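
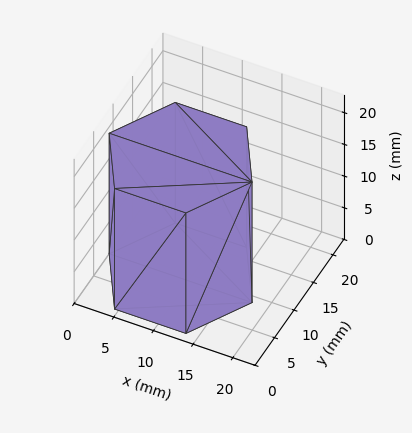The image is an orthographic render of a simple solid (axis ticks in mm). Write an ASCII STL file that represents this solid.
Reading the render: the shape is a regular 6-sided prism (a cylinder approximated with 6 flat sides), circumscribed radius ≈ 9 mm, height ≈ 19 mm (dimensions read to the nearest mm from the axis ticks). For the STL, each face is triangulated and given an outward normal.

solid part
  facet normal 0.0000 0.0000 -1.0000
    outer loop
      vertex 4.50 16.79 0.00
      vertex 13.50 16.79 0.00
      vertex 18.00 9.00 0.00
    endloop
  endfacet
  facet normal 0.0000 0.0000 -1.0000
    outer loop
      vertex 0.00 9.00 0.00
      vertex 4.50 16.79 0.00
      vertex 18.00 9.00 0.00
    endloop
  endfacet
  facet normal 0.0000 0.0000 -1.0000
    outer loop
      vertex 4.50 1.21 0.00
      vertex 0.00 9.00 0.00
      vertex 18.00 9.00 0.00
    endloop
  endfacet
  facet normal 0.0000 0.0000 -1.0000
    outer loop
      vertex 13.50 1.21 0.00
      vertex 4.50 1.21 0.00
      vertex 18.00 9.00 0.00
    endloop
  endfacet
  facet normal 0.0000 0.0000 1.0000
    outer loop
      vertex 18.00 9.00 19.00
      vertex 13.50 16.79 19.00
      vertex 4.50 16.79 19.00
    endloop
  endfacet
  facet normal 0.0000 0.0000 1.0000
    outer loop
      vertex 18.00 9.00 19.00
      vertex 4.50 16.79 19.00
      vertex 0.00 9.00 19.00
    endloop
  endfacet
  facet normal 0.0000 0.0000 1.0000
    outer loop
      vertex 18.00 9.00 19.00
      vertex 0.00 9.00 19.00
      vertex 4.50 1.21 19.00
    endloop
  endfacet
  facet normal 0.0000 0.0000 1.0000
    outer loop
      vertex 18.00 9.00 19.00
      vertex 4.50 1.21 19.00
      vertex 13.50 1.21 19.00
    endloop
  endfacet
  facet normal 0.8659 0.5002 0.0000
    outer loop
      vertex 18.00 9.00 0.00
      vertex 13.50 16.79 0.00
      vertex 13.50 16.79 19.00
    endloop
  endfacet
  facet normal 0.8659 0.5002 0.0000
    outer loop
      vertex 18.00 9.00 0.00
      vertex 13.50 16.79 19.00
      vertex 18.00 9.00 19.00
    endloop
  endfacet
  facet normal 0.0000 1.0000 0.0000
    outer loop
      vertex 13.50 16.79 0.00
      vertex 4.50 16.79 0.00
      vertex 4.50 16.79 19.00
    endloop
  endfacet
  facet normal 0.0000 1.0000 0.0000
    outer loop
      vertex 13.50 16.79 0.00
      vertex 4.50 16.79 19.00
      vertex 13.50 16.79 19.00
    endloop
  endfacet
  facet normal -0.8659 0.5002 0.0000
    outer loop
      vertex 4.50 16.79 0.00
      vertex 0.00 9.00 0.00
      vertex 0.00 9.00 19.00
    endloop
  endfacet
  facet normal -0.8659 0.5002 0.0000
    outer loop
      vertex 4.50 16.79 0.00
      vertex 0.00 9.00 19.00
      vertex 4.50 16.79 19.00
    endloop
  endfacet
  facet normal -0.8659 -0.5002 0.0000
    outer loop
      vertex 0.00 9.00 0.00
      vertex 4.50 1.21 0.00
      vertex 4.50 1.21 19.00
    endloop
  endfacet
  facet normal -0.8659 -0.5002 0.0000
    outer loop
      vertex 0.00 9.00 0.00
      vertex 4.50 1.21 19.00
      vertex 0.00 9.00 19.00
    endloop
  endfacet
  facet normal 0.0000 -1.0000 0.0000
    outer loop
      vertex 4.50 1.21 0.00
      vertex 13.50 1.21 0.00
      vertex 13.50 1.21 19.00
    endloop
  endfacet
  facet normal 0.0000 -1.0000 0.0000
    outer loop
      vertex 4.50 1.21 0.00
      vertex 13.50 1.21 19.00
      vertex 4.50 1.21 19.00
    endloop
  endfacet
  facet normal 0.8659 -0.5002 0.0000
    outer loop
      vertex 13.50 1.21 0.00
      vertex 18.00 9.00 0.00
      vertex 18.00 9.00 19.00
    endloop
  endfacet
  facet normal 0.8659 -0.5002 0.0000
    outer loop
      vertex 13.50 1.21 0.00
      vertex 18.00 9.00 19.00
      vertex 13.50 1.21 19.00
    endloop
  endfacet
endsolid part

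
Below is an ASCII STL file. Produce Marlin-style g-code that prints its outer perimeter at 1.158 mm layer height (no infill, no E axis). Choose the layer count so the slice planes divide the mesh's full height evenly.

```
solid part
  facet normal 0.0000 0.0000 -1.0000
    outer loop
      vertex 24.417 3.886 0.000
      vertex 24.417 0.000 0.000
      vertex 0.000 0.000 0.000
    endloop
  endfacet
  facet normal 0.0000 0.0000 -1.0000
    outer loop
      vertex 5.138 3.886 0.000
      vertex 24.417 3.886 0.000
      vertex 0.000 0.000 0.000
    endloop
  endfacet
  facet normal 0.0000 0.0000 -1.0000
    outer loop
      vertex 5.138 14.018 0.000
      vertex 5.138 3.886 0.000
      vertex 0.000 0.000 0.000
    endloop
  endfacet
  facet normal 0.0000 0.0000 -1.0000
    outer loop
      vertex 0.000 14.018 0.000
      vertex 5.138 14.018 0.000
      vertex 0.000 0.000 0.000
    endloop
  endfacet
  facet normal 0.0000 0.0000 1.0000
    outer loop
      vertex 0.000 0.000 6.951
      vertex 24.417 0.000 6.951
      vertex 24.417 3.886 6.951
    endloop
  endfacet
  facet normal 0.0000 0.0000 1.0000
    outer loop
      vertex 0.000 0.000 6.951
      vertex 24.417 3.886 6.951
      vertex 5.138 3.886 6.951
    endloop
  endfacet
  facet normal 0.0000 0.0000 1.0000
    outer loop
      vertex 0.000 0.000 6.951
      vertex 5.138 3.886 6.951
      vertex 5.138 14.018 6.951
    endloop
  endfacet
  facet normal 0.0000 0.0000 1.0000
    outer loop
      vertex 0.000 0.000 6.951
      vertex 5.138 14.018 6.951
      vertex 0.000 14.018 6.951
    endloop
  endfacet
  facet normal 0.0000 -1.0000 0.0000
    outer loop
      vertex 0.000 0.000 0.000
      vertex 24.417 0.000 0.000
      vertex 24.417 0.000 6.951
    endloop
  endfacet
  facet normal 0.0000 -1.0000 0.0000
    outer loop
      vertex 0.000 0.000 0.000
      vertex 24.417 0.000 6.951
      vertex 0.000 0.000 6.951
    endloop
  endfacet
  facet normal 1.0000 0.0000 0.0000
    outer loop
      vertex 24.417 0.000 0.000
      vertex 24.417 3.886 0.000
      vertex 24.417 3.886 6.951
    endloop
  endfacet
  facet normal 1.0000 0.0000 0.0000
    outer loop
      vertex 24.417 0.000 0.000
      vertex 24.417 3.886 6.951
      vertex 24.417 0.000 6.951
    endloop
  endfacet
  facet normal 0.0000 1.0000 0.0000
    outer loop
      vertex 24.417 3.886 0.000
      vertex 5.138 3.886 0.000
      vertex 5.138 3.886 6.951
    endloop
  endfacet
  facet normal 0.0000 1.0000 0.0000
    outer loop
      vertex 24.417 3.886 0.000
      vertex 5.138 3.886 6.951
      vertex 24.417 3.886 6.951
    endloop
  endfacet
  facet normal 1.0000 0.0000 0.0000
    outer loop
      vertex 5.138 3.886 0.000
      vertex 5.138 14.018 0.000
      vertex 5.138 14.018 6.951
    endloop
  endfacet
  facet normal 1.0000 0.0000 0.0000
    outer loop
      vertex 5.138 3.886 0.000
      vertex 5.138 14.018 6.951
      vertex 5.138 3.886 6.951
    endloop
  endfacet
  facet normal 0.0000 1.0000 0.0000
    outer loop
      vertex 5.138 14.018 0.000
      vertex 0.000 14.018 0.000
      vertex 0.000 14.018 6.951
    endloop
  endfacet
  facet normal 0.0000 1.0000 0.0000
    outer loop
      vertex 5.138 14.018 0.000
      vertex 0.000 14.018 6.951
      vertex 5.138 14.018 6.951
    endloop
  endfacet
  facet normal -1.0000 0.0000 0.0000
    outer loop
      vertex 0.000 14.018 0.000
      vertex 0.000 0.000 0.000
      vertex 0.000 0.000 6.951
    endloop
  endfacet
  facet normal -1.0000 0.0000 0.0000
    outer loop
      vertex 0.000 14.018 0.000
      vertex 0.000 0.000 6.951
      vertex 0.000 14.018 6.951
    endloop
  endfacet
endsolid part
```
; perimeter-only toolpath
G21 ; units = mm
G90 ; absolute positioning
G28 ; home
; layer 1
G0 Z1.158
G0 X0.000 Y0.000
G1 X24.417 Y0.000
G1 X24.417 Y3.886
G1 X5.138 Y3.886
G1 X5.138 Y14.018
G1 X0.000 Y14.018
G1 X0.000 Y0.000
; layer 2
G0 Z2.317
G0 X0.000 Y0.000
G1 X24.417 Y0.000
G1 X24.417 Y3.886
G1 X5.138 Y3.886
G1 X5.138 Y14.018
G1 X0.000 Y14.018
G1 X0.000 Y0.000
; layer 3
G0 Z3.475
G0 X0.000 Y0.000
G1 X24.417 Y0.000
G1 X24.417 Y3.886
G1 X5.138 Y3.886
G1 X5.138 Y14.018
G1 X0.000 Y14.018
G1 X0.000 Y0.000
; layer 4
G0 Z4.634
G0 X0.000 Y0.000
G1 X24.417 Y0.000
G1 X24.417 Y3.886
G1 X5.138 Y3.886
G1 X5.138 Y14.018
G1 X0.000 Y14.018
G1 X0.000 Y0.000
; layer 5
G0 Z5.792
G0 X0.000 Y0.000
G1 X24.417 Y0.000
G1 X24.417 Y3.886
G1 X5.138 Y3.886
G1 X5.138 Y14.018
G1 X0.000 Y14.018
G1 X0.000 Y0.000
; layer 6
G0 Z6.951
G0 X0.000 Y0.000
G1 X24.417 Y0.000
G1 X24.417 Y3.886
G1 X5.138 Y3.886
G1 X5.138 Y14.018
G1 X0.000 Y14.018
G1 X0.000 Y0.000
M2 ; end

The solid is an L-shaped prism: outer 24.4 × 14 mm, arm thicknesses ≈ 3.89 mm (horizontal) and 5.14 mm (vertical), extruded 6.95 mm in z. Slicing at Δz = 1.158 mm — 6 equal slices spanning the solid's height, so layer i sits at z = i·h/6 — gives 6 non-empty perimeters. Each is a 6-segment closed polygon; G0 lifts to the layer z and rapids to the start vertex, then G1 traces the edges.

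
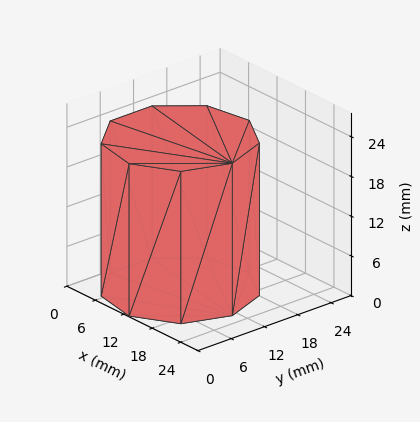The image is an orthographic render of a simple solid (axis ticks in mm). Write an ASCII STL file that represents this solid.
Reading the render: the shape is a regular 9-sided prism (a cylinder approximated with 9 flat sides), circumscribed radius ≈ 11 mm, height ≈ 23 mm (dimensions read to the nearest mm from the axis ticks). For the STL, each face is triangulated and given an outward normal.

solid part
  facet normal 0.0000 0.0000 -1.0000
    outer loop
      vertex 12.91 21.83 0.00
      vertex 19.43 18.07 0.00
      vertex 22.00 11.00 0.00
    endloop
  endfacet
  facet normal 0.0000 0.0000 -1.0000
    outer loop
      vertex 5.50 20.53 0.00
      vertex 12.91 21.83 0.00
      vertex 22.00 11.00 0.00
    endloop
  endfacet
  facet normal 0.0000 0.0000 -1.0000
    outer loop
      vertex 0.66 14.76 0.00
      vertex 5.50 20.53 0.00
      vertex 22.00 11.00 0.00
    endloop
  endfacet
  facet normal 0.0000 0.0000 -1.0000
    outer loop
      vertex 0.66 7.24 0.00
      vertex 0.66 14.76 0.00
      vertex 22.00 11.00 0.00
    endloop
  endfacet
  facet normal 0.0000 0.0000 -1.0000
    outer loop
      vertex 5.50 1.47 0.00
      vertex 0.66 7.24 0.00
      vertex 22.00 11.00 0.00
    endloop
  endfacet
  facet normal 0.0000 0.0000 -1.0000
    outer loop
      vertex 12.91 0.17 0.00
      vertex 5.50 1.47 0.00
      vertex 22.00 11.00 0.00
    endloop
  endfacet
  facet normal 0.0000 0.0000 -1.0000
    outer loop
      vertex 19.43 3.93 0.00
      vertex 12.91 0.17 0.00
      vertex 22.00 11.00 0.00
    endloop
  endfacet
  facet normal 0.0000 0.0000 1.0000
    outer loop
      vertex 22.00 11.00 23.00
      vertex 19.43 18.07 23.00
      vertex 12.91 21.83 23.00
    endloop
  endfacet
  facet normal 0.0000 0.0000 1.0000
    outer loop
      vertex 22.00 11.00 23.00
      vertex 12.91 21.83 23.00
      vertex 5.50 20.53 23.00
    endloop
  endfacet
  facet normal 0.0000 0.0000 1.0000
    outer loop
      vertex 22.00 11.00 23.00
      vertex 5.50 20.53 23.00
      vertex 0.66 14.76 23.00
    endloop
  endfacet
  facet normal 0.0000 0.0000 1.0000
    outer loop
      vertex 22.00 11.00 23.00
      vertex 0.66 14.76 23.00
      vertex 0.66 7.24 23.00
    endloop
  endfacet
  facet normal 0.0000 0.0000 1.0000
    outer loop
      vertex 22.00 11.00 23.00
      vertex 0.66 7.24 23.00
      vertex 5.50 1.47 23.00
    endloop
  endfacet
  facet normal 0.0000 0.0000 1.0000
    outer loop
      vertex 22.00 11.00 23.00
      vertex 5.50 1.47 23.00
      vertex 12.91 0.17 23.00
    endloop
  endfacet
  facet normal 0.0000 0.0000 1.0000
    outer loop
      vertex 22.00 11.00 23.00
      vertex 12.91 0.17 23.00
      vertex 19.43 3.93 23.00
    endloop
  endfacet
  facet normal 0.9398 0.3416 0.0000
    outer loop
      vertex 22.00 11.00 0.00
      vertex 19.43 18.07 0.00
      vertex 19.43 18.07 23.00
    endloop
  endfacet
  facet normal 0.9398 0.3416 0.0000
    outer loop
      vertex 22.00 11.00 0.00
      vertex 19.43 18.07 23.00
      vertex 22.00 11.00 23.00
    endloop
  endfacet
  facet normal 0.4996 0.8663 0.0000
    outer loop
      vertex 19.43 18.07 0.00
      vertex 12.91 21.83 0.00
      vertex 12.91 21.83 23.00
    endloop
  endfacet
  facet normal 0.4996 0.8663 0.0000
    outer loop
      vertex 19.43 18.07 0.00
      vertex 12.91 21.83 23.00
      vertex 19.43 18.07 23.00
    endloop
  endfacet
  facet normal -0.1728 0.9850 0.0000
    outer loop
      vertex 12.91 21.83 0.00
      vertex 5.50 20.53 0.00
      vertex 5.50 20.53 23.00
    endloop
  endfacet
  facet normal -0.1728 0.9850 0.0000
    outer loop
      vertex 12.91 21.83 0.00
      vertex 5.50 20.53 23.00
      vertex 12.91 21.83 23.00
    endloop
  endfacet
  facet normal -0.7661 0.6427 0.0000
    outer loop
      vertex 5.50 20.53 0.00
      vertex 0.66 14.76 0.00
      vertex 0.66 14.76 23.00
    endloop
  endfacet
  facet normal -0.7661 0.6427 0.0000
    outer loop
      vertex 5.50 20.53 0.00
      vertex 0.66 14.76 23.00
      vertex 5.50 20.53 23.00
    endloop
  endfacet
  facet normal -1.0000 0.0000 0.0000
    outer loop
      vertex 0.66 14.76 0.00
      vertex 0.66 7.24 0.00
      vertex 0.66 7.24 23.00
    endloop
  endfacet
  facet normal -1.0000 0.0000 0.0000
    outer loop
      vertex 0.66 14.76 0.00
      vertex 0.66 7.24 23.00
      vertex 0.66 14.76 23.00
    endloop
  endfacet
  facet normal -0.7661 -0.6427 0.0000
    outer loop
      vertex 0.66 7.24 0.00
      vertex 5.50 1.47 0.00
      vertex 5.50 1.47 23.00
    endloop
  endfacet
  facet normal -0.7661 -0.6427 0.0000
    outer loop
      vertex 0.66 7.24 0.00
      vertex 5.50 1.47 23.00
      vertex 0.66 7.24 23.00
    endloop
  endfacet
  facet normal -0.1728 -0.9850 0.0000
    outer loop
      vertex 5.50 1.47 0.00
      vertex 12.91 0.17 0.00
      vertex 12.91 0.17 23.00
    endloop
  endfacet
  facet normal -0.1728 -0.9850 0.0000
    outer loop
      vertex 5.50 1.47 0.00
      vertex 12.91 0.17 23.00
      vertex 5.50 1.47 23.00
    endloop
  endfacet
  facet normal 0.4996 -0.8663 0.0000
    outer loop
      vertex 12.91 0.17 0.00
      vertex 19.43 3.93 0.00
      vertex 19.43 3.93 23.00
    endloop
  endfacet
  facet normal 0.4996 -0.8663 0.0000
    outer loop
      vertex 12.91 0.17 0.00
      vertex 19.43 3.93 23.00
      vertex 12.91 0.17 23.00
    endloop
  endfacet
  facet normal 0.9398 -0.3416 0.0000
    outer loop
      vertex 19.43 3.93 0.00
      vertex 22.00 11.00 0.00
      vertex 22.00 11.00 23.00
    endloop
  endfacet
  facet normal 0.9398 -0.3416 0.0000
    outer loop
      vertex 19.43 3.93 0.00
      vertex 22.00 11.00 23.00
      vertex 19.43 3.93 23.00
    endloop
  endfacet
endsolid part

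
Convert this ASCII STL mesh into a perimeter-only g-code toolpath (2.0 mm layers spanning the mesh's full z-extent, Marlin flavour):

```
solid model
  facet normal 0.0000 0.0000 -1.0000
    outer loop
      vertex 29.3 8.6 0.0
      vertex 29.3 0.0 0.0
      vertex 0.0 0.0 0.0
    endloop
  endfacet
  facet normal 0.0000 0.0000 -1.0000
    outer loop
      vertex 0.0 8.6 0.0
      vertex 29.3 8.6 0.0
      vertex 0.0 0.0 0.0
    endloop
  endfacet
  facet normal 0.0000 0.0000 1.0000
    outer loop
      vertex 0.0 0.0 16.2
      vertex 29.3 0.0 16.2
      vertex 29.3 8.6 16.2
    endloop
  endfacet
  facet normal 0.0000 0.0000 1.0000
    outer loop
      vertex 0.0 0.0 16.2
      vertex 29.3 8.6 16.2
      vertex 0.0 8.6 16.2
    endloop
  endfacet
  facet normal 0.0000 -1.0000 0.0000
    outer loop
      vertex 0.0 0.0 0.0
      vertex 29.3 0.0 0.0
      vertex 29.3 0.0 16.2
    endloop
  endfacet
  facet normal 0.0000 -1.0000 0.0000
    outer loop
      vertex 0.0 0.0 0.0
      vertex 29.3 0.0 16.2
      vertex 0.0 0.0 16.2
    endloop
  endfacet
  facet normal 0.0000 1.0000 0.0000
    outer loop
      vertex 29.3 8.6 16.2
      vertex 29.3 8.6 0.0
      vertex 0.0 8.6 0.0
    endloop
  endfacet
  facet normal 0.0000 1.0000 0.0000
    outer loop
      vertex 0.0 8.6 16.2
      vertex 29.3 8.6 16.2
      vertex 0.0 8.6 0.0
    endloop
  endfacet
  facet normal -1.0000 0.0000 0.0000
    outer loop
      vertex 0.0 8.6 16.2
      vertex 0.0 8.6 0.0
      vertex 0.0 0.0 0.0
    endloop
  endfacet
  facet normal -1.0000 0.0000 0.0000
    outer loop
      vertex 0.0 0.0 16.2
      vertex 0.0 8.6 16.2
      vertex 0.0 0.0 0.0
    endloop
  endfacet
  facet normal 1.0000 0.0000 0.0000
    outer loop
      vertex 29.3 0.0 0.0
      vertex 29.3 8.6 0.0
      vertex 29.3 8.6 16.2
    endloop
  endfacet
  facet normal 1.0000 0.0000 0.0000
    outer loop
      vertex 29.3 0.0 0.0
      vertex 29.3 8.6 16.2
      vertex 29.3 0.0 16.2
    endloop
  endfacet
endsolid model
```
; perimeter-only toolpath
G21 ; units = mm
G90 ; absolute positioning
G28 ; home
; layer 1
G0 Z2.0
G0 X0.0 Y0.0
G1 X29.3 Y0.0
G1 X29.3 Y8.6
G1 X0.0 Y8.6
G1 X0.0 Y0.0
; layer 2
G0 Z4.0
G0 X0.0 Y0.0
G1 X29.3 Y0.0
G1 X29.3 Y8.6
G1 X0.0 Y8.6
G1 X0.0 Y0.0
; layer 3
G0 Z6.1
G0 X0.0 Y0.0
G1 X29.3 Y0.0
G1 X29.3 Y8.6
G1 X0.0 Y8.6
G1 X0.0 Y0.0
; layer 4
G0 Z8.1
G0 X0.0 Y0.0
G1 X29.3 Y0.0
G1 X29.3 Y8.6
G1 X0.0 Y8.6
G1 X0.0 Y0.0
; layer 5
G0 Z10.1
G0 X0.0 Y0.0
G1 X29.3 Y0.0
G1 X29.3 Y8.6
G1 X0.0 Y8.6
G1 X0.0 Y0.0
; layer 6
G0 Z12.1
G0 X0.0 Y0.0
G1 X29.3 Y0.0
G1 X29.3 Y8.6
G1 X0.0 Y8.6
G1 X0.0 Y0.0
; layer 7
G0 Z14.2
G0 X0.0 Y0.0
G1 X29.3 Y0.0
G1 X29.3 Y8.6
G1 X0.0 Y8.6
G1 X0.0 Y0.0
; layer 8
G0 Z16.2
G0 X0.0 Y0.0
G1 X29.3 Y0.0
G1 X29.3 Y8.6
G1 X0.0 Y8.6
G1 X0.0 Y0.0
M2 ; end

The solid is a rectangular box, roughly 29.3 × 8.6 mm footprint and 16.2 mm tall. Slicing at Δz = 2.0 mm — 8 equal slices spanning the solid's height, so layer i sits at z = i·h/8 — gives 8 non-empty perimeters. Each is a 4-segment closed polygon; G0 lifts to the layer z and rapids to the start vertex, then G1 traces the edges.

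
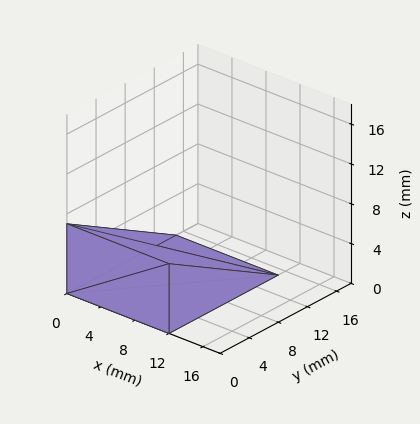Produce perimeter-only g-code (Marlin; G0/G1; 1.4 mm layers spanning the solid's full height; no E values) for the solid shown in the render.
Reading the render: the shape is a wedge (ramp): 12 × 15 mm base, rising to 7 mm along the y=0 edge and sloping linearly to z=0 at y=15 (dimensions read to the nearest mm from the axis ticks). For the g-code, the solid's height is divided into equal slices at the stated Δz and each level perimeter traced with G1 moves after a G0 lift.

; perimeter-only toolpath
G21 ; units = mm
G90 ; absolute positioning
G28 ; home
; layer 1
G0 Z1.4
G0 X0.0 Y0.0
G1 X12.0 Y0.0
G1 X12.0 Y12.0
G1 X0.0 Y12.0
G1 X0.0 Y0.0
; layer 2
G0 Z2.8
G0 X0.0 Y0.0
G1 X12.0 Y0.0
G1 X12.0 Y9.0
G1 X0.0 Y9.0
G1 X0.0 Y0.0
; layer 3
G0 Z4.2
G0 X0.0 Y0.0
G1 X12.0 Y0.0
G1 X12.0 Y6.0
G1 X0.0 Y6.0
G1 X0.0 Y0.0
; layer 4
G0 Z5.6
G0 X0.0 Y0.0
G1 X12.0 Y0.0
G1 X12.0 Y3.0
G1 X0.0 Y3.0
G1 X0.0 Y0.0
M2 ; end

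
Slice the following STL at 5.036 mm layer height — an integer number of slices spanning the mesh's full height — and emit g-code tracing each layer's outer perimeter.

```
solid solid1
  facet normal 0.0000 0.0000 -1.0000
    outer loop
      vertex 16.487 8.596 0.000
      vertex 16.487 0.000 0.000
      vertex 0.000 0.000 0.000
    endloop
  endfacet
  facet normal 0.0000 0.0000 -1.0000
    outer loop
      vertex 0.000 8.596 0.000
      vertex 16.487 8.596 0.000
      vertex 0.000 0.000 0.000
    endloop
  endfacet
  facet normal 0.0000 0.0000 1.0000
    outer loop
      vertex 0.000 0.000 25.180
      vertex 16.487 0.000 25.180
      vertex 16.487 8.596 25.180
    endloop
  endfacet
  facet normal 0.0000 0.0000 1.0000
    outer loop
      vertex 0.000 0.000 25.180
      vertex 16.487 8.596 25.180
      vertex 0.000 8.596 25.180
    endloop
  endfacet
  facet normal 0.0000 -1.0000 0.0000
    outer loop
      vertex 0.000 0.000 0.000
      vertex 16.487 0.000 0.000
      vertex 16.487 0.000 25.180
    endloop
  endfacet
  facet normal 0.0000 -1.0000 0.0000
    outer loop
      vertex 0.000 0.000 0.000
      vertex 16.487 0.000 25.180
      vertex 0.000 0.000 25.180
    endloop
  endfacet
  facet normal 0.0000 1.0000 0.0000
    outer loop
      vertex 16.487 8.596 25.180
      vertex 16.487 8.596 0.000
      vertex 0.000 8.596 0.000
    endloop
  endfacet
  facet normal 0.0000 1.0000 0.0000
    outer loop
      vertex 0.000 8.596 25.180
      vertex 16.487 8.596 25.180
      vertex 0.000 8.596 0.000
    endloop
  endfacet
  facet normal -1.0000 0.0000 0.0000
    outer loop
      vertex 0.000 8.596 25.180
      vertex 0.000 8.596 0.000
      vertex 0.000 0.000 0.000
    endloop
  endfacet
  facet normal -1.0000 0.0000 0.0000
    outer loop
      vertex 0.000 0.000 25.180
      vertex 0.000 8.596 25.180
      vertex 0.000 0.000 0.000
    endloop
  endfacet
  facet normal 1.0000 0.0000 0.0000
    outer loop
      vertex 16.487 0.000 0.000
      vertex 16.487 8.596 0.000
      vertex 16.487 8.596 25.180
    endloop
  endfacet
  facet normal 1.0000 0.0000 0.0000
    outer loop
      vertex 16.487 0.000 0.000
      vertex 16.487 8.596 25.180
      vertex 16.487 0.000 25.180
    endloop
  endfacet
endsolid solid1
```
; perimeter-only toolpath
G21 ; units = mm
G90 ; absolute positioning
G28 ; home
; layer 1
G0 Z5.036
G0 X0.000 Y0.000
G1 X16.487 Y0.000
G1 X16.487 Y8.596
G1 X0.000 Y8.596
G1 X0.000 Y0.000
; layer 2
G0 Z10.072
G0 X0.000 Y0.000
G1 X16.487 Y0.000
G1 X16.487 Y8.596
G1 X0.000 Y8.596
G1 X0.000 Y0.000
; layer 3
G0 Z15.108
G0 X0.000 Y0.000
G1 X16.487 Y0.000
G1 X16.487 Y8.596
G1 X0.000 Y8.596
G1 X0.000 Y0.000
; layer 4
G0 Z20.144
G0 X0.000 Y0.000
G1 X16.487 Y0.000
G1 X16.487 Y8.596
G1 X0.000 Y8.596
G1 X0.000 Y0.000
; layer 5
G0 Z25.180
G0 X0.000 Y0.000
G1 X16.487 Y0.000
G1 X16.487 Y8.596
G1 X0.000 Y8.596
G1 X0.000 Y0.000
M2 ; end

The solid is a rectangular box, roughly 16.5 × 8.6 mm footprint and 25.2 mm tall. Slicing at Δz = 5.036 mm — 5 equal slices spanning the solid's height, so layer i sits at z = i·h/5 — gives 5 non-empty perimeters. Each is a 4-segment closed polygon; G0 lifts to the layer z and rapids to the start vertex, then G1 traces the edges.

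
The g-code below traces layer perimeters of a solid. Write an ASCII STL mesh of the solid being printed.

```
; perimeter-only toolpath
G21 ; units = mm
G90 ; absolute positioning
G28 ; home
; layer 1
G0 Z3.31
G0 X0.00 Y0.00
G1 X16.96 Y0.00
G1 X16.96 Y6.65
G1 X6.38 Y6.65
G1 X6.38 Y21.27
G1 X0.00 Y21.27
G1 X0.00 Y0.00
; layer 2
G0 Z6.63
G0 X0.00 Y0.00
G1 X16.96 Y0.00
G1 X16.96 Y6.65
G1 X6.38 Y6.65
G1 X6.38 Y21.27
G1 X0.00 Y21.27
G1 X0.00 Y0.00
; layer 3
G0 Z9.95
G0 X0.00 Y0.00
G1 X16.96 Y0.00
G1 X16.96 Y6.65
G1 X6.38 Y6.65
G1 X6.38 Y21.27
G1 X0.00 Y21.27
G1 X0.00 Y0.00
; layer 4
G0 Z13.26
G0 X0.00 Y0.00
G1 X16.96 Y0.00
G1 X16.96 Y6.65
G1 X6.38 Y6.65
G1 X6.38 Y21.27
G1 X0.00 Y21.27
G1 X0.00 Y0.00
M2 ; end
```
solid part
  facet normal 0.0000 0.0000 -1.0000
    outer loop
      vertex 16.96 6.65 0.00
      vertex 16.96 0.00 0.00
      vertex 0.00 0.00 0.00
    endloop
  endfacet
  facet normal 0.0000 0.0000 -1.0000
    outer loop
      vertex 6.38 6.65 0.00
      vertex 16.96 6.65 0.00
      vertex 0.00 0.00 0.00
    endloop
  endfacet
  facet normal 0.0000 0.0000 -1.0000
    outer loop
      vertex 6.38 21.27 0.00
      vertex 6.38 6.65 0.00
      vertex 0.00 0.00 0.00
    endloop
  endfacet
  facet normal 0.0000 0.0000 -1.0000
    outer loop
      vertex 0.00 21.27 0.00
      vertex 6.38 21.27 0.00
      vertex 0.00 0.00 0.00
    endloop
  endfacet
  facet normal 0.0000 0.0000 1.0000
    outer loop
      vertex 0.00 0.00 13.26
      vertex 16.96 0.00 13.26
      vertex 16.96 6.65 13.26
    endloop
  endfacet
  facet normal 0.0000 0.0000 1.0000
    outer loop
      vertex 0.00 0.00 13.26
      vertex 16.96 6.65 13.26
      vertex 6.38 6.65 13.26
    endloop
  endfacet
  facet normal 0.0000 0.0000 1.0000
    outer loop
      vertex 0.00 0.00 13.26
      vertex 6.38 6.65 13.26
      vertex 6.38 21.27 13.26
    endloop
  endfacet
  facet normal 0.0000 0.0000 1.0000
    outer loop
      vertex 0.00 0.00 13.26
      vertex 6.38 21.27 13.26
      vertex 0.00 21.27 13.26
    endloop
  endfacet
  facet normal 0.0000 -1.0000 0.0000
    outer loop
      vertex 0.00 0.00 0.00
      vertex 16.96 0.00 0.00
      vertex 16.96 0.00 13.26
    endloop
  endfacet
  facet normal 0.0000 -1.0000 0.0000
    outer loop
      vertex 0.00 0.00 0.00
      vertex 16.96 0.00 13.26
      vertex 0.00 0.00 13.26
    endloop
  endfacet
  facet normal 1.0000 0.0000 0.0000
    outer loop
      vertex 16.96 0.00 0.00
      vertex 16.96 6.65 0.00
      vertex 16.96 6.65 13.26
    endloop
  endfacet
  facet normal 1.0000 0.0000 0.0000
    outer loop
      vertex 16.96 0.00 0.00
      vertex 16.96 6.65 13.26
      vertex 16.96 0.00 13.26
    endloop
  endfacet
  facet normal 0.0000 1.0000 0.0000
    outer loop
      vertex 16.96 6.65 0.00
      vertex 6.38 6.65 0.00
      vertex 6.38 6.65 13.26
    endloop
  endfacet
  facet normal 0.0000 1.0000 0.0000
    outer loop
      vertex 16.96 6.65 0.00
      vertex 6.38 6.65 13.26
      vertex 16.96 6.65 13.26
    endloop
  endfacet
  facet normal 1.0000 0.0000 0.0000
    outer loop
      vertex 6.38 6.65 0.00
      vertex 6.38 21.27 0.00
      vertex 6.38 21.27 13.26
    endloop
  endfacet
  facet normal 1.0000 0.0000 0.0000
    outer loop
      vertex 6.38 6.65 0.00
      vertex 6.38 21.27 13.26
      vertex 6.38 6.65 13.26
    endloop
  endfacet
  facet normal 0.0000 1.0000 0.0000
    outer loop
      vertex 6.38 21.27 0.00
      vertex 0.00 21.27 0.00
      vertex 0.00 21.27 13.26
    endloop
  endfacet
  facet normal 0.0000 1.0000 0.0000
    outer loop
      vertex 6.38 21.27 0.00
      vertex 0.00 21.27 13.26
      vertex 6.38 21.27 13.26
    endloop
  endfacet
  facet normal -1.0000 0.0000 0.0000
    outer loop
      vertex 0.00 21.27 0.00
      vertex 0.00 0.00 0.00
      vertex 0.00 0.00 13.26
    endloop
  endfacet
  facet normal -1.0000 0.0000 0.0000
    outer loop
      vertex 0.00 21.27 0.00
      vertex 0.00 0.00 13.26
      vertex 0.00 21.27 13.26
    endloop
  endfacet
endsolid part

The G0 Z moves step by Δz≈3.31 mm. Every layer's G1 loop is the same polygon, so the solid is a straight extrusion of it from z=0 to z≈13.3. Closing with flat bottom and top caps and triangulating gives 20 facets — an L-shaped prism: outer 17 × 21.3 mm, arm thicknesses ≈ 6.65 mm (horizontal) and 6.38 mm (vertical), extruded 13.3 mm in z.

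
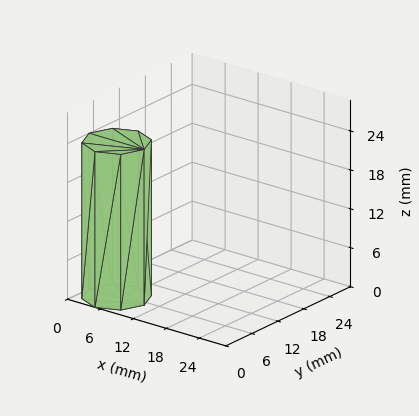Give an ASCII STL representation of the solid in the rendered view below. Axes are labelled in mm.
Reading the render: the shape is a regular 8-sided prism (a cylinder approximated with 8 flat sides), circumscribed radius ≈ 5 mm, height ≈ 24 mm (dimensions read to the nearest mm from the axis ticks). For the STL, each face is triangulated and given an outward normal.

solid part
  facet normal 0.0000 0.0000 -1.0000
    outer loop
      vertex 5.00 10.00 0.00
      vertex 8.54 8.54 0.00
      vertex 10.00 5.00 0.00
    endloop
  endfacet
  facet normal 0.0000 0.0000 -1.0000
    outer loop
      vertex 1.46 8.54 0.00
      vertex 5.00 10.00 0.00
      vertex 10.00 5.00 0.00
    endloop
  endfacet
  facet normal 0.0000 0.0000 -1.0000
    outer loop
      vertex 0.00 5.00 0.00
      vertex 1.46 8.54 0.00
      vertex 10.00 5.00 0.00
    endloop
  endfacet
  facet normal 0.0000 0.0000 -1.0000
    outer loop
      vertex 1.46 1.46 0.00
      vertex 0.00 5.00 0.00
      vertex 10.00 5.00 0.00
    endloop
  endfacet
  facet normal 0.0000 0.0000 -1.0000
    outer loop
      vertex 5.00 0.00 0.00
      vertex 1.46 1.46 0.00
      vertex 10.00 5.00 0.00
    endloop
  endfacet
  facet normal 0.0000 0.0000 -1.0000
    outer loop
      vertex 8.54 1.46 0.00
      vertex 5.00 0.00 0.00
      vertex 10.00 5.00 0.00
    endloop
  endfacet
  facet normal 0.0000 0.0000 1.0000
    outer loop
      vertex 10.00 5.00 24.00
      vertex 8.54 8.54 24.00
      vertex 5.00 10.00 24.00
    endloop
  endfacet
  facet normal 0.0000 0.0000 1.0000
    outer loop
      vertex 10.00 5.00 24.00
      vertex 5.00 10.00 24.00
      vertex 1.46 8.54 24.00
    endloop
  endfacet
  facet normal 0.0000 0.0000 1.0000
    outer loop
      vertex 10.00 5.00 24.00
      vertex 1.46 8.54 24.00
      vertex 0.00 5.00 24.00
    endloop
  endfacet
  facet normal 0.0000 0.0000 1.0000
    outer loop
      vertex 10.00 5.00 24.00
      vertex 0.00 5.00 24.00
      vertex 1.46 1.46 24.00
    endloop
  endfacet
  facet normal 0.0000 0.0000 1.0000
    outer loop
      vertex 10.00 5.00 24.00
      vertex 1.46 1.46 24.00
      vertex 5.00 0.00 24.00
    endloop
  endfacet
  facet normal 0.0000 0.0000 1.0000
    outer loop
      vertex 10.00 5.00 24.00
      vertex 5.00 0.00 24.00
      vertex 8.54 1.46 24.00
    endloop
  endfacet
  facet normal 0.9245 0.3813 0.0000
    outer loop
      vertex 10.00 5.00 0.00
      vertex 8.54 8.54 0.00
      vertex 8.54 8.54 24.00
    endloop
  endfacet
  facet normal 0.9245 0.3813 0.0000
    outer loop
      vertex 10.00 5.00 0.00
      vertex 8.54 8.54 24.00
      vertex 10.00 5.00 24.00
    endloop
  endfacet
  facet normal 0.3813 0.9245 0.0000
    outer loop
      vertex 8.54 8.54 0.00
      vertex 5.00 10.00 0.00
      vertex 5.00 10.00 24.00
    endloop
  endfacet
  facet normal 0.3813 0.9245 0.0000
    outer loop
      vertex 8.54 8.54 0.00
      vertex 5.00 10.00 24.00
      vertex 8.54 8.54 24.00
    endloop
  endfacet
  facet normal -0.3813 0.9245 0.0000
    outer loop
      vertex 5.00 10.00 0.00
      vertex 1.46 8.54 0.00
      vertex 1.46 8.54 24.00
    endloop
  endfacet
  facet normal -0.3813 0.9245 0.0000
    outer loop
      vertex 5.00 10.00 0.00
      vertex 1.46 8.54 24.00
      vertex 5.00 10.00 24.00
    endloop
  endfacet
  facet normal -0.9245 0.3813 0.0000
    outer loop
      vertex 1.46 8.54 0.00
      vertex 0.00 5.00 0.00
      vertex 0.00 5.00 24.00
    endloop
  endfacet
  facet normal -0.9245 0.3813 0.0000
    outer loop
      vertex 1.46 8.54 0.00
      vertex 0.00 5.00 24.00
      vertex 1.46 8.54 24.00
    endloop
  endfacet
  facet normal -0.9245 -0.3813 0.0000
    outer loop
      vertex 0.00 5.00 0.00
      vertex 1.46 1.46 0.00
      vertex 1.46 1.46 24.00
    endloop
  endfacet
  facet normal -0.9245 -0.3813 0.0000
    outer loop
      vertex 0.00 5.00 0.00
      vertex 1.46 1.46 24.00
      vertex 0.00 5.00 24.00
    endloop
  endfacet
  facet normal -0.3813 -0.9245 0.0000
    outer loop
      vertex 1.46 1.46 0.00
      vertex 5.00 0.00 0.00
      vertex 5.00 0.00 24.00
    endloop
  endfacet
  facet normal -0.3813 -0.9245 0.0000
    outer loop
      vertex 1.46 1.46 0.00
      vertex 5.00 0.00 24.00
      vertex 1.46 1.46 24.00
    endloop
  endfacet
  facet normal 0.3813 -0.9245 0.0000
    outer loop
      vertex 5.00 0.00 0.00
      vertex 8.54 1.46 0.00
      vertex 8.54 1.46 24.00
    endloop
  endfacet
  facet normal 0.3813 -0.9245 0.0000
    outer loop
      vertex 5.00 0.00 0.00
      vertex 8.54 1.46 24.00
      vertex 5.00 0.00 24.00
    endloop
  endfacet
  facet normal 0.9245 -0.3813 0.0000
    outer loop
      vertex 8.54 1.46 0.00
      vertex 10.00 5.00 0.00
      vertex 10.00 5.00 24.00
    endloop
  endfacet
  facet normal 0.9245 -0.3813 0.0000
    outer loop
      vertex 8.54 1.46 0.00
      vertex 10.00 5.00 24.00
      vertex 8.54 1.46 24.00
    endloop
  endfacet
endsolid part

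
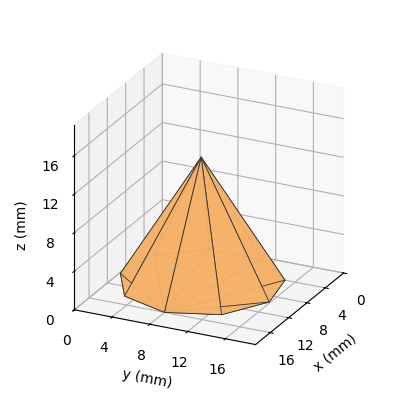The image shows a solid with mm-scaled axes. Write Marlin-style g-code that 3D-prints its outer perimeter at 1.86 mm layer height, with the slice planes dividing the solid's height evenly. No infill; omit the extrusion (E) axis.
Reading the render: the shape is a regular 9-sided pyramid, base circumscribed radius ≈ 8 mm, apex at z ≈ 13 mm (dimensions read to the nearest mm from the axis ticks). For the g-code, the solid's height is divided into equal slices at the stated Δz and each level perimeter traced with G1 moves after a G0 lift.

; perimeter-only toolpath
G21 ; units = mm
G90 ; absolute positioning
G28 ; home
; layer 1
G0 Z1.86
G0 X14.86 Y8.00
G1 X13.25 Y12.41
G1 X9.19 Y14.75
G1 X4.57 Y13.94
G1 X1.55 Y10.35
G1 X1.55 Y5.65
G1 X4.57 Y2.06
G1 X9.19 Y1.25
G1 X13.25 Y3.59
G1 X14.86 Y8.00
; layer 2
G0 Z3.71
G0 X13.71 Y8.00
G1 X12.38 Y11.67
G1 X8.99 Y13.63
G1 X5.14 Y12.95
G1 X2.63 Y9.96
G1 X2.63 Y6.04
G1 X5.14 Y3.05
G1 X8.99 Y2.37
G1 X12.38 Y4.33
G1 X13.71 Y8.00
; layer 3
G0 Z5.57
G0 X12.57 Y8.00
G1 X11.50 Y10.94
G1 X8.79 Y12.50
G1 X5.71 Y11.96
G1 X3.70 Y9.57
G1 X3.70 Y6.43
G1 X5.71 Y4.04
G1 X8.79 Y3.50
G1 X11.50 Y5.06
G1 X12.57 Y8.00
; layer 4
G0 Z7.43
G0 X11.43 Y8.00
G1 X10.63 Y10.20
G1 X8.60 Y11.38
G1 X6.29 Y10.97
G1 X4.78 Y9.17
G1 X4.78 Y6.83
G1 X6.29 Y5.03
G1 X8.60 Y4.62
G1 X10.63 Y5.80
G1 X11.43 Y8.00
; layer 5
G0 Z9.29
G0 X10.29 Y8.00
G1 X9.75 Y9.47
G1 X8.40 Y10.25
G1 X6.86 Y9.98
G1 X5.85 Y8.78
G1 X5.85 Y7.22
G1 X6.86 Y6.02
G1 X8.40 Y5.75
G1 X9.75 Y6.53
G1 X10.29 Y8.00
; layer 6
G0 Z11.14
G0 X9.14 Y8.00
G1 X8.88 Y8.73
G1 X8.20 Y9.13
G1 X7.43 Y8.99
G1 X6.93 Y8.39
G1 X6.93 Y7.61
G1 X7.43 Y7.01
G1 X8.20 Y6.87
G1 X8.88 Y7.27
G1 X9.14 Y8.00
M2 ; end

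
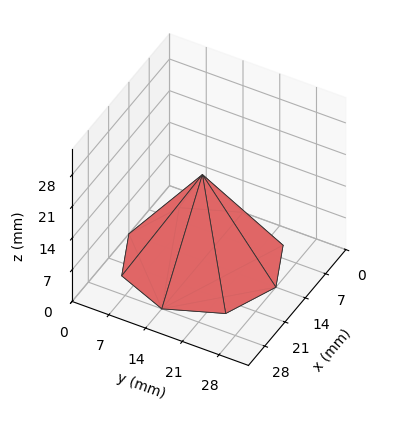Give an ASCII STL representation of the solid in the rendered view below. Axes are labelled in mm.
Reading the render: the shape is a regular 8-sided pyramid, base circumscribed radius ≈ 14 mm, apex at z ≈ 19 mm (dimensions read to the nearest mm from the axis ticks). For the STL, each face is triangulated and given an outward normal.

solid part
  facet normal 0.0000 0.0000 -1.0000
    outer loop
      vertex 14.00 28.00 0.00
      vertex 23.90 23.90 0.00
      vertex 28.00 14.00 0.00
    endloop
  endfacet
  facet normal 0.0000 0.0000 -1.0000
    outer loop
      vertex 4.10 23.90 0.00
      vertex 14.00 28.00 0.00
      vertex 28.00 14.00 0.00
    endloop
  endfacet
  facet normal 0.0000 0.0000 -1.0000
    outer loop
      vertex 0.00 14.00 0.00
      vertex 4.10 23.90 0.00
      vertex 28.00 14.00 0.00
    endloop
  endfacet
  facet normal 0.0000 0.0000 -1.0000
    outer loop
      vertex 4.10 4.10 0.00
      vertex 0.00 14.00 0.00
      vertex 28.00 14.00 0.00
    endloop
  endfacet
  facet normal 0.0000 0.0000 -1.0000
    outer loop
      vertex 14.00 0.00 0.00
      vertex 4.10 4.10 0.00
      vertex 28.00 14.00 0.00
    endloop
  endfacet
  facet normal 0.0000 0.0000 -1.0000
    outer loop
      vertex 23.90 4.10 0.00
      vertex 14.00 0.00 0.00
      vertex 28.00 14.00 0.00
    endloop
  endfacet
  facet normal 0.7637 0.3163 0.5627
    outer loop
      vertex 28.00 14.00 0.00
      vertex 23.90 23.90 0.00
      vertex 14.00 14.00 19.00
    endloop
  endfacet
  facet normal 0.3163 0.7637 0.5627
    outer loop
      vertex 23.90 23.90 0.00
      vertex 14.00 28.00 0.00
      vertex 14.00 14.00 19.00
    endloop
  endfacet
  facet normal -0.3163 0.7637 0.5627
    outer loop
      vertex 14.00 28.00 0.00
      vertex 4.10 23.90 0.00
      vertex 14.00 14.00 19.00
    endloop
  endfacet
  facet normal -0.7637 0.3163 0.5627
    outer loop
      vertex 4.10 23.90 0.00
      vertex 0.00 14.00 0.00
      vertex 14.00 14.00 19.00
    endloop
  endfacet
  facet normal -0.7637 -0.3163 0.5627
    outer loop
      vertex 0.00 14.00 0.00
      vertex 4.10 4.10 0.00
      vertex 14.00 14.00 19.00
    endloop
  endfacet
  facet normal -0.3163 -0.7637 0.5627
    outer loop
      vertex 4.10 4.10 0.00
      vertex 14.00 0.00 0.00
      vertex 14.00 14.00 19.00
    endloop
  endfacet
  facet normal 0.3163 -0.7637 0.5627
    outer loop
      vertex 14.00 0.00 0.00
      vertex 23.90 4.10 0.00
      vertex 14.00 14.00 19.00
    endloop
  endfacet
  facet normal 0.7637 -0.3163 0.5627
    outer loop
      vertex 23.90 4.10 0.00
      vertex 28.00 14.00 0.00
      vertex 14.00 14.00 19.00
    endloop
  endfacet
endsolid part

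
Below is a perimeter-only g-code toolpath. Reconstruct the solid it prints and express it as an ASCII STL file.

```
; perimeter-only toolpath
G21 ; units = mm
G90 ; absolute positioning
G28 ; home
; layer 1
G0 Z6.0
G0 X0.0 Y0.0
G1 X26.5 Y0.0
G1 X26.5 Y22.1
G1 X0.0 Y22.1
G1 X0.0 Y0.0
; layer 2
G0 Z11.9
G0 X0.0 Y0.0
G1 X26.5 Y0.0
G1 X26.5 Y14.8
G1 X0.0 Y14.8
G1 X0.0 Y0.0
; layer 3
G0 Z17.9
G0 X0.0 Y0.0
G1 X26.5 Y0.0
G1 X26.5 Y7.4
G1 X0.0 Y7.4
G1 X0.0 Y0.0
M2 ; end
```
solid part
  facet normal 0.0000 0.0000 -1.0000
    outer loop
      vertex 26.5 29.5 0.0
      vertex 26.5 0.0 0.0
      vertex 0.0 0.0 0.0
    endloop
  endfacet
  facet normal 0.0000 0.0000 -1.0000
    outer loop
      vertex 0.0 29.5 0.0
      vertex 26.5 29.5 0.0
      vertex 0.0 0.0 0.0
    endloop
  endfacet
  facet normal 0.0000 -1.0000 0.0000
    outer loop
      vertex 0.0 0.0 0.0
      vertex 26.5 0.0 0.0
      vertex 26.5 0.0 23.8
    endloop
  endfacet
  facet normal 0.0000 -1.0000 0.0000
    outer loop
      vertex 0.0 0.0 0.0
      vertex 26.5 0.0 23.8
      vertex 0.0 0.0 23.8
    endloop
  endfacet
  facet normal 0.0000 0.6279 0.7783
    outer loop
      vertex 0.0 0.0 23.8
      vertex 26.5 0.0 23.8
      vertex 26.5 29.5 0.0
    endloop
  endfacet
  facet normal 0.0000 0.6279 0.7783
    outer loop
      vertex 0.0 0.0 23.8
      vertex 26.5 29.5 0.0
      vertex 0.0 29.5 0.0
    endloop
  endfacet
  facet normal -1.0000 0.0000 0.0000
    outer loop
      vertex 0.0 0.0 23.8
      vertex 0.0 29.5 0.0
      vertex 0.0 0.0 0.0
    endloop
  endfacet
  facet normal 1.0000 0.0000 0.0000
    outer loop
      vertex 26.5 0.0 0.0
      vertex 26.5 29.5 0.0
      vertex 26.5 0.0 23.8
    endloop
  endfacet
endsolid part

The G0 Z moves step by Δz≈6.0 mm. The G1 loops shrink linearly with z, so the solid tapers from its base footprint up to z≈23.8. Closing with a flat bottom cap and the tapered top and triangulating gives 8 facets — a wedge (ramp): 26.5 × 29.5 mm base, rising to 23.8 mm along the y=0 edge and sloping linearly to z=0 at y=29.5.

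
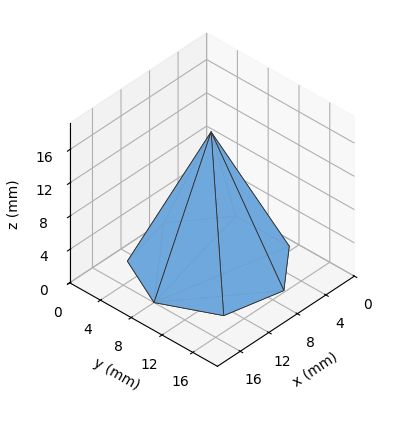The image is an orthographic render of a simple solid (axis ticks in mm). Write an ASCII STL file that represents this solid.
Reading the render: the shape is a regular 7-sided pyramid, base circumscribed radius ≈ 8 mm, apex at z ≈ 16 mm (dimensions read to the nearest mm from the axis ticks). For the STL, each face is triangulated and given an outward normal.

solid part
  facet normal 0.0000 0.0000 -1.0000
    outer loop
      vertex 6.220 15.799 0.000
      vertex 12.988 14.255 0.000
      vertex 16.000 8.000 0.000
    endloop
  endfacet
  facet normal 0.0000 0.0000 -1.0000
    outer loop
      vertex 0.792 11.471 0.000
      vertex 6.220 15.799 0.000
      vertex 16.000 8.000 0.000
    endloop
  endfacet
  facet normal 0.0000 0.0000 -1.0000
    outer loop
      vertex 0.792 4.529 0.000
      vertex 0.792 11.471 0.000
      vertex 16.000 8.000 0.000
    endloop
  endfacet
  facet normal 0.0000 0.0000 -1.0000
    outer loop
      vertex 6.220 0.201 0.000
      vertex 0.792 4.529 0.000
      vertex 16.000 8.000 0.000
    endloop
  endfacet
  facet normal 0.0000 0.0000 -1.0000
    outer loop
      vertex 12.988 1.745 0.000
      vertex 6.220 0.201 0.000
      vertex 16.000 8.000 0.000
    endloop
  endfacet
  facet normal 0.8215 0.3956 0.4107
    outer loop
      vertex 16.000 8.000 0.000
      vertex 12.988 14.255 0.000
      vertex 8.000 8.000 16.000
    endloop
  endfacet
  facet normal 0.2028 0.8889 0.4107
    outer loop
      vertex 12.988 14.255 0.000
      vertex 6.220 15.799 0.000
      vertex 8.000 8.000 16.000
    endloop
  endfacet
  facet normal -0.5684 0.7129 0.4107
    outer loop
      vertex 6.220 15.799 0.000
      vertex 0.792 11.471 0.000
      vertex 8.000 8.000 16.000
    endloop
  endfacet
  facet normal -0.9118 0.0000 0.4107
    outer loop
      vertex 0.792 11.471 0.000
      vertex 0.792 4.529 0.000
      vertex 8.000 8.000 16.000
    endloop
  endfacet
  facet normal -0.5684 -0.7129 0.4107
    outer loop
      vertex 0.792 4.529 0.000
      vertex 6.220 0.201 0.000
      vertex 8.000 8.000 16.000
    endloop
  endfacet
  facet normal 0.2028 -0.8889 0.4107
    outer loop
      vertex 6.220 0.201 0.000
      vertex 12.988 1.745 0.000
      vertex 8.000 8.000 16.000
    endloop
  endfacet
  facet normal 0.8215 -0.3956 0.4107
    outer loop
      vertex 12.988 1.745 0.000
      vertex 16.000 8.000 0.000
      vertex 8.000 8.000 16.000
    endloop
  endfacet
endsolid part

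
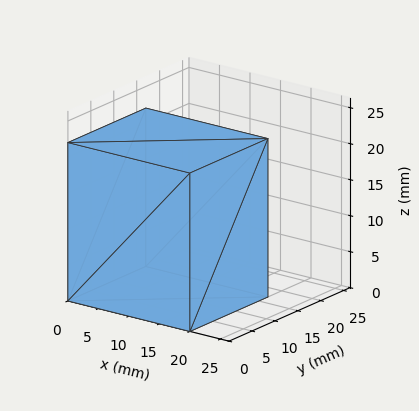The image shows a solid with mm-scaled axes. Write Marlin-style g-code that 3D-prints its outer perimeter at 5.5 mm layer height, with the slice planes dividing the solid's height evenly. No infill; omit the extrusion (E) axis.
Reading the render: the shape is a rectangular box, roughly 20 × 17 mm footprint and 22 mm tall (dimensions read to the nearest mm from the axis ticks). For the g-code, the solid's height is divided into equal slices at the stated Δz and each level perimeter traced with G1 moves after a G0 lift.

; perimeter-only toolpath
G21 ; units = mm
G90 ; absolute positioning
G28 ; home
; layer 1
G0 Z5.5
G0 X0.0 Y0.0
G1 X20.0 Y0.0
G1 X20.0 Y17.0
G1 X0.0 Y17.0
G1 X0.0 Y0.0
; layer 2
G0 Z11.0
G0 X0.0 Y0.0
G1 X20.0 Y0.0
G1 X20.0 Y17.0
G1 X0.0 Y17.0
G1 X0.0 Y0.0
; layer 3
G0 Z16.5
G0 X0.0 Y0.0
G1 X20.0 Y0.0
G1 X20.0 Y17.0
G1 X0.0 Y17.0
G1 X0.0 Y0.0
; layer 4
G0 Z22.0
G0 X0.0 Y0.0
G1 X20.0 Y0.0
G1 X20.0 Y17.0
G1 X0.0 Y17.0
G1 X0.0 Y0.0
M2 ; end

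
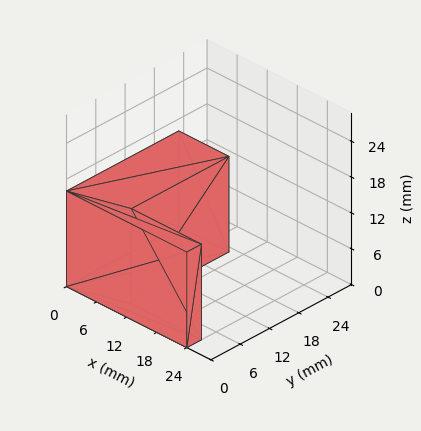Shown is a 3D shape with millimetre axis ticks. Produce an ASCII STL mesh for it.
Reading the render: the shape is an L-shaped prism: outer 24 × 23 mm, arm thicknesses ≈ 3 mm (horizontal) and 10 mm (vertical), extruded 16 mm in z (dimensions read to the nearest mm from the axis ticks). For the STL, each face is triangulated and given an outward normal.

solid part
  facet normal 0.0000 0.0000 -1.0000
    outer loop
      vertex 24.0 3.0 0.0
      vertex 24.0 0.0 0.0
      vertex 0.0 0.0 0.0
    endloop
  endfacet
  facet normal 0.0000 0.0000 -1.0000
    outer loop
      vertex 10.0 3.0 0.0
      vertex 24.0 3.0 0.0
      vertex 0.0 0.0 0.0
    endloop
  endfacet
  facet normal 0.0000 0.0000 -1.0000
    outer loop
      vertex 10.0 23.0 0.0
      vertex 10.0 3.0 0.0
      vertex 0.0 0.0 0.0
    endloop
  endfacet
  facet normal 0.0000 0.0000 -1.0000
    outer loop
      vertex 0.0 23.0 0.0
      vertex 10.0 23.0 0.0
      vertex 0.0 0.0 0.0
    endloop
  endfacet
  facet normal 0.0000 0.0000 1.0000
    outer loop
      vertex 0.0 0.0 16.0
      vertex 24.0 0.0 16.0
      vertex 24.0 3.0 16.0
    endloop
  endfacet
  facet normal 0.0000 0.0000 1.0000
    outer loop
      vertex 0.0 0.0 16.0
      vertex 24.0 3.0 16.0
      vertex 10.0 3.0 16.0
    endloop
  endfacet
  facet normal 0.0000 0.0000 1.0000
    outer loop
      vertex 0.0 0.0 16.0
      vertex 10.0 3.0 16.0
      vertex 10.0 23.0 16.0
    endloop
  endfacet
  facet normal 0.0000 0.0000 1.0000
    outer loop
      vertex 0.0 0.0 16.0
      vertex 10.0 23.0 16.0
      vertex 0.0 23.0 16.0
    endloop
  endfacet
  facet normal 0.0000 -1.0000 0.0000
    outer loop
      vertex 0.0 0.0 0.0
      vertex 24.0 0.0 0.0
      vertex 24.0 0.0 16.0
    endloop
  endfacet
  facet normal 0.0000 -1.0000 0.0000
    outer loop
      vertex 0.0 0.0 0.0
      vertex 24.0 0.0 16.0
      vertex 0.0 0.0 16.0
    endloop
  endfacet
  facet normal 1.0000 0.0000 0.0000
    outer loop
      vertex 24.0 0.0 0.0
      vertex 24.0 3.0 0.0
      vertex 24.0 3.0 16.0
    endloop
  endfacet
  facet normal 1.0000 0.0000 0.0000
    outer loop
      vertex 24.0 0.0 0.0
      vertex 24.0 3.0 16.0
      vertex 24.0 0.0 16.0
    endloop
  endfacet
  facet normal 0.0000 1.0000 0.0000
    outer loop
      vertex 24.0 3.0 0.0
      vertex 10.0 3.0 0.0
      vertex 10.0 3.0 16.0
    endloop
  endfacet
  facet normal 0.0000 1.0000 0.0000
    outer loop
      vertex 24.0 3.0 0.0
      vertex 10.0 3.0 16.0
      vertex 24.0 3.0 16.0
    endloop
  endfacet
  facet normal 1.0000 0.0000 0.0000
    outer loop
      vertex 10.0 3.0 0.0
      vertex 10.0 23.0 0.0
      vertex 10.0 23.0 16.0
    endloop
  endfacet
  facet normal 1.0000 0.0000 0.0000
    outer loop
      vertex 10.0 3.0 0.0
      vertex 10.0 23.0 16.0
      vertex 10.0 3.0 16.0
    endloop
  endfacet
  facet normal 0.0000 1.0000 0.0000
    outer loop
      vertex 10.0 23.0 0.0
      vertex 0.0 23.0 0.0
      vertex 0.0 23.0 16.0
    endloop
  endfacet
  facet normal 0.0000 1.0000 0.0000
    outer loop
      vertex 10.0 23.0 0.0
      vertex 0.0 23.0 16.0
      vertex 10.0 23.0 16.0
    endloop
  endfacet
  facet normal -1.0000 0.0000 0.0000
    outer loop
      vertex 0.0 23.0 0.0
      vertex 0.0 0.0 0.0
      vertex 0.0 0.0 16.0
    endloop
  endfacet
  facet normal -1.0000 0.0000 0.0000
    outer loop
      vertex 0.0 23.0 0.0
      vertex 0.0 0.0 16.0
      vertex 0.0 23.0 16.0
    endloop
  endfacet
endsolid part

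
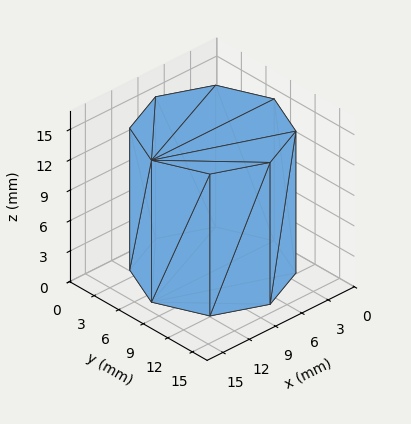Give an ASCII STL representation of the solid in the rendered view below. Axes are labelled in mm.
Reading the render: the shape is a regular 8-sided prism (a cylinder approximated with 8 flat sides), circumscribed radius ≈ 7 mm, height ≈ 14 mm (dimensions read to the nearest mm from the axis ticks). For the STL, each face is triangulated and given an outward normal.

solid part
  facet normal 0.0000 0.0000 -1.0000
    outer loop
      vertex 7.0 14.0 0.0
      vertex 11.9 11.9 0.0
      vertex 14.0 7.0 0.0
    endloop
  endfacet
  facet normal 0.0000 0.0000 -1.0000
    outer loop
      vertex 2.1 11.9 0.0
      vertex 7.0 14.0 0.0
      vertex 14.0 7.0 0.0
    endloop
  endfacet
  facet normal 0.0000 0.0000 -1.0000
    outer loop
      vertex 0.0 7.0 0.0
      vertex 2.1 11.9 0.0
      vertex 14.0 7.0 0.0
    endloop
  endfacet
  facet normal 0.0000 0.0000 -1.0000
    outer loop
      vertex 2.1 2.1 0.0
      vertex 0.0 7.0 0.0
      vertex 14.0 7.0 0.0
    endloop
  endfacet
  facet normal 0.0000 0.0000 -1.0000
    outer loop
      vertex 7.0 0.0 0.0
      vertex 2.1 2.1 0.0
      vertex 14.0 7.0 0.0
    endloop
  endfacet
  facet normal 0.0000 0.0000 -1.0000
    outer loop
      vertex 11.9 2.1 0.0
      vertex 7.0 0.0 0.0
      vertex 14.0 7.0 0.0
    endloop
  endfacet
  facet normal 0.0000 0.0000 1.0000
    outer loop
      vertex 14.0 7.0 14.0
      vertex 11.9 11.9 14.0
      vertex 7.0 14.0 14.0
    endloop
  endfacet
  facet normal 0.0000 0.0000 1.0000
    outer loop
      vertex 14.0 7.0 14.0
      vertex 7.0 14.0 14.0
      vertex 2.1 11.9 14.0
    endloop
  endfacet
  facet normal 0.0000 0.0000 1.0000
    outer loop
      vertex 14.0 7.0 14.0
      vertex 2.1 11.9 14.0
      vertex 0.0 7.0 14.0
    endloop
  endfacet
  facet normal 0.0000 0.0000 1.0000
    outer loop
      vertex 14.0 7.0 14.0
      vertex 0.0 7.0 14.0
      vertex 2.1 2.1 14.0
    endloop
  endfacet
  facet normal 0.0000 0.0000 1.0000
    outer loop
      vertex 14.0 7.0 14.0
      vertex 2.1 2.1 14.0
      vertex 7.0 0.0 14.0
    endloop
  endfacet
  facet normal 0.0000 0.0000 1.0000
    outer loop
      vertex 14.0 7.0 14.0
      vertex 7.0 0.0 14.0
      vertex 11.9 2.1 14.0
    endloop
  endfacet
  facet normal 0.9191 0.3939 0.0000
    outer loop
      vertex 14.0 7.0 0.0
      vertex 11.9 11.9 0.0
      vertex 11.9 11.9 14.0
    endloop
  endfacet
  facet normal 0.9191 0.3939 0.0000
    outer loop
      vertex 14.0 7.0 0.0
      vertex 11.9 11.9 14.0
      vertex 14.0 7.0 14.0
    endloop
  endfacet
  facet normal 0.3939 0.9191 0.0000
    outer loop
      vertex 11.9 11.9 0.0
      vertex 7.0 14.0 0.0
      vertex 7.0 14.0 14.0
    endloop
  endfacet
  facet normal 0.3939 0.9191 0.0000
    outer loop
      vertex 11.9 11.9 0.0
      vertex 7.0 14.0 14.0
      vertex 11.9 11.9 14.0
    endloop
  endfacet
  facet normal -0.3939 0.9191 0.0000
    outer loop
      vertex 7.0 14.0 0.0
      vertex 2.1 11.9 0.0
      vertex 2.1 11.9 14.0
    endloop
  endfacet
  facet normal -0.3939 0.9191 0.0000
    outer loop
      vertex 7.0 14.0 0.0
      vertex 2.1 11.9 14.0
      vertex 7.0 14.0 14.0
    endloop
  endfacet
  facet normal -0.9191 0.3939 0.0000
    outer loop
      vertex 2.1 11.9 0.0
      vertex 0.0 7.0 0.0
      vertex 0.0 7.0 14.0
    endloop
  endfacet
  facet normal -0.9191 0.3939 0.0000
    outer loop
      vertex 2.1 11.9 0.0
      vertex 0.0 7.0 14.0
      vertex 2.1 11.9 14.0
    endloop
  endfacet
  facet normal -0.9191 -0.3939 0.0000
    outer loop
      vertex 0.0 7.0 0.0
      vertex 2.1 2.1 0.0
      vertex 2.1 2.1 14.0
    endloop
  endfacet
  facet normal -0.9191 -0.3939 0.0000
    outer loop
      vertex 0.0 7.0 0.0
      vertex 2.1 2.1 14.0
      vertex 0.0 7.0 14.0
    endloop
  endfacet
  facet normal -0.3939 -0.9191 0.0000
    outer loop
      vertex 2.1 2.1 0.0
      vertex 7.0 0.0 0.0
      vertex 7.0 0.0 14.0
    endloop
  endfacet
  facet normal -0.3939 -0.9191 0.0000
    outer loop
      vertex 2.1 2.1 0.0
      vertex 7.0 0.0 14.0
      vertex 2.1 2.1 14.0
    endloop
  endfacet
  facet normal 0.3939 -0.9191 0.0000
    outer loop
      vertex 7.0 0.0 0.0
      vertex 11.9 2.1 0.0
      vertex 11.9 2.1 14.0
    endloop
  endfacet
  facet normal 0.3939 -0.9191 0.0000
    outer loop
      vertex 7.0 0.0 0.0
      vertex 11.9 2.1 14.0
      vertex 7.0 0.0 14.0
    endloop
  endfacet
  facet normal 0.9191 -0.3939 0.0000
    outer loop
      vertex 11.9 2.1 0.0
      vertex 14.0 7.0 0.0
      vertex 14.0 7.0 14.0
    endloop
  endfacet
  facet normal 0.9191 -0.3939 0.0000
    outer loop
      vertex 11.9 2.1 0.0
      vertex 14.0 7.0 14.0
      vertex 11.9 2.1 14.0
    endloop
  endfacet
endsolid part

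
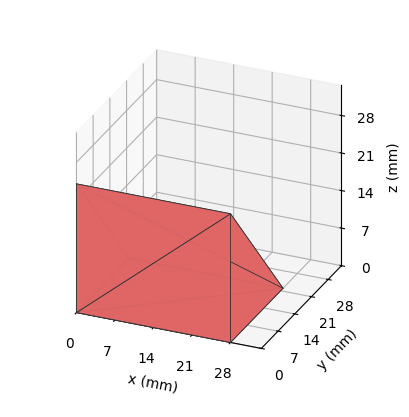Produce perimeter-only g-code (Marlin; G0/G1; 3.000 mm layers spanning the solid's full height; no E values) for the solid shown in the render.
Reading the render: the shape is a wedge (ramp): 28 × 22 mm base, rising to 24 mm along the y=0 edge and sloping linearly to z=0 at y=22 (dimensions read to the nearest mm from the axis ticks). For the g-code, the solid's height is divided into equal slices at the stated Δz and each level perimeter traced with G1 moves after a G0 lift.

; perimeter-only toolpath
G21 ; units = mm
G90 ; absolute positioning
G28 ; home
; layer 1
G0 Z3.000
G0 X0.000 Y0.000
G1 X28.000 Y0.000
G1 X28.000 Y19.250
G1 X0.000 Y19.250
G1 X0.000 Y0.000
; layer 2
G0 Z6.000
G0 X0.000 Y0.000
G1 X28.000 Y0.000
G1 X28.000 Y16.500
G1 X0.000 Y16.500
G1 X0.000 Y0.000
; layer 3
G0 Z9.000
G0 X0.000 Y0.000
G1 X28.000 Y0.000
G1 X28.000 Y13.750
G1 X0.000 Y13.750
G1 X0.000 Y0.000
; layer 4
G0 Z12.000
G0 X0.000 Y0.000
G1 X28.000 Y0.000
G1 X28.000 Y11.000
G1 X0.000 Y11.000
G1 X0.000 Y0.000
; layer 5
G0 Z15.000
G0 X0.000 Y0.000
G1 X28.000 Y0.000
G1 X28.000 Y8.250
G1 X0.000 Y8.250
G1 X0.000 Y0.000
; layer 6
G0 Z18.000
G0 X0.000 Y0.000
G1 X28.000 Y0.000
G1 X28.000 Y5.500
G1 X0.000 Y5.500
G1 X0.000 Y0.000
; layer 7
G0 Z21.000
G0 X0.000 Y0.000
G1 X28.000 Y0.000
G1 X28.000 Y2.750
G1 X0.000 Y2.750
G1 X0.000 Y0.000
M2 ; end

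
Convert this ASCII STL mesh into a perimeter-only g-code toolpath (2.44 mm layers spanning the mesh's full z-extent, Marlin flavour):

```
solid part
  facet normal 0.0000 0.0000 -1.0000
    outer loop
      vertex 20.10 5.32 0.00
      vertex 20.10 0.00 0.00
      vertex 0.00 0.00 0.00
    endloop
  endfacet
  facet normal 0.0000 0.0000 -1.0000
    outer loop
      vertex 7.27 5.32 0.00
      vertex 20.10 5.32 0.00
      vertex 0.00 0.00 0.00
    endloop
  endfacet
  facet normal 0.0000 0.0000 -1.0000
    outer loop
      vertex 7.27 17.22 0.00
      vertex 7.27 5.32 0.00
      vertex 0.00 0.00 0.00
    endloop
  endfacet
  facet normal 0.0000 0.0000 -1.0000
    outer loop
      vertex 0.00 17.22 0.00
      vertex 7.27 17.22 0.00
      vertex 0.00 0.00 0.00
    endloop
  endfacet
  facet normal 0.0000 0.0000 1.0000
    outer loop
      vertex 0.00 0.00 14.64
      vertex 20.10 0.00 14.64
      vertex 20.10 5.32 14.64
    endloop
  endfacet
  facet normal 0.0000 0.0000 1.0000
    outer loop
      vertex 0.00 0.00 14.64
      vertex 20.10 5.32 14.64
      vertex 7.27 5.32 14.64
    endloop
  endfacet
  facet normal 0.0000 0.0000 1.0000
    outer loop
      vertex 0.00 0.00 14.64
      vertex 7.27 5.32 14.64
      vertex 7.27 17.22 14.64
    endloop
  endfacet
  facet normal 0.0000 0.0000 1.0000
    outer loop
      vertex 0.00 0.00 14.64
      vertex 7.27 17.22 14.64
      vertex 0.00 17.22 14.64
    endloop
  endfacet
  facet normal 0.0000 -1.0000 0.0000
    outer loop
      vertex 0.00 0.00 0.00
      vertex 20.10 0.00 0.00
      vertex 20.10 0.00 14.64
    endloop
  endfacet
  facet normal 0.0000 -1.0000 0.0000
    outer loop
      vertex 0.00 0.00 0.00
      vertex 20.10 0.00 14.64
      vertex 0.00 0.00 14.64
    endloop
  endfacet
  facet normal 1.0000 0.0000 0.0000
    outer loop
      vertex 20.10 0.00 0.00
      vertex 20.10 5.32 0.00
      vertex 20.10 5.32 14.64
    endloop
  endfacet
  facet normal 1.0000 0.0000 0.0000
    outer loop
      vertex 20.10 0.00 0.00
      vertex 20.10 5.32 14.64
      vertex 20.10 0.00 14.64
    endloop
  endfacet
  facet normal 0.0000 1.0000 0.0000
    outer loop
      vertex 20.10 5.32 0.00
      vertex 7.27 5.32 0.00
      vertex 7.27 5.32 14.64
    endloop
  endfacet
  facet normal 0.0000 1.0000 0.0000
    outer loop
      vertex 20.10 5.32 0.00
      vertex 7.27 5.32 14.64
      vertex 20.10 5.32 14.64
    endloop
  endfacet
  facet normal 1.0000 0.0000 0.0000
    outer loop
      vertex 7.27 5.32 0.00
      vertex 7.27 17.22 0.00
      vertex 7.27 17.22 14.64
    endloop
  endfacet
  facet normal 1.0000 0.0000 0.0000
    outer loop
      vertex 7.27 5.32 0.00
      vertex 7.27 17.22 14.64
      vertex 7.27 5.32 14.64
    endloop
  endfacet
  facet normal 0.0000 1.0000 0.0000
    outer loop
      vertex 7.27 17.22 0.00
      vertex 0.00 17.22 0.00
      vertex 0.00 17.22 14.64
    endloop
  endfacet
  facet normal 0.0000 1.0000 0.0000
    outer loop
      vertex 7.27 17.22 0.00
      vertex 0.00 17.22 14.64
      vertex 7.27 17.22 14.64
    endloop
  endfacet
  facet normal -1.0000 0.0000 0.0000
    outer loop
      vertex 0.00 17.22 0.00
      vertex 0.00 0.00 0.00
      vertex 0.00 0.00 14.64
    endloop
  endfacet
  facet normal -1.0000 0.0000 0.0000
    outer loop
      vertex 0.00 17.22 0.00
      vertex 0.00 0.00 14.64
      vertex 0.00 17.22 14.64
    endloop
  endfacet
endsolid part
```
; perimeter-only toolpath
G21 ; units = mm
G90 ; absolute positioning
G28 ; home
; layer 1
G0 Z2.44
G0 X0.00 Y0.00
G1 X20.10 Y0.00
G1 X20.10 Y5.32
G1 X7.27 Y5.32
G1 X7.27 Y17.22
G1 X0.00 Y17.22
G1 X0.00 Y0.00
; layer 2
G0 Z4.88
G0 X0.00 Y0.00
G1 X20.10 Y0.00
G1 X20.10 Y5.32
G1 X7.27 Y5.32
G1 X7.27 Y17.22
G1 X0.00 Y17.22
G1 X0.00 Y0.00
; layer 3
G0 Z7.32
G0 X0.00 Y0.00
G1 X20.10 Y0.00
G1 X20.10 Y5.32
G1 X7.27 Y5.32
G1 X7.27 Y17.22
G1 X0.00 Y17.22
G1 X0.00 Y0.00
; layer 4
G0 Z9.76
G0 X0.00 Y0.00
G1 X20.10 Y0.00
G1 X20.10 Y5.32
G1 X7.27 Y5.32
G1 X7.27 Y17.22
G1 X0.00 Y17.22
G1 X0.00 Y0.00
; layer 5
G0 Z12.20
G0 X0.00 Y0.00
G1 X20.10 Y0.00
G1 X20.10 Y5.32
G1 X7.27 Y5.32
G1 X7.27 Y17.22
G1 X0.00 Y17.22
G1 X0.00 Y0.00
; layer 6
G0 Z14.64
G0 X0.00 Y0.00
G1 X20.10 Y0.00
G1 X20.10 Y5.32
G1 X7.27 Y5.32
G1 X7.27 Y17.22
G1 X0.00 Y17.22
G1 X0.00 Y0.00
M2 ; end

The solid is an L-shaped prism: outer 20.1 × 17.2 mm, arm thicknesses ≈ 5.32 mm (horizontal) and 7.27 mm (vertical), extruded 14.6 mm in z. Slicing at Δz = 2.44 mm — 6 equal slices spanning the solid's height, so layer i sits at z = i·h/6 — gives 6 non-empty perimeters. Each is a 6-segment closed polygon; G0 lifts to the layer z and rapids to the start vertex, then G1 traces the edges.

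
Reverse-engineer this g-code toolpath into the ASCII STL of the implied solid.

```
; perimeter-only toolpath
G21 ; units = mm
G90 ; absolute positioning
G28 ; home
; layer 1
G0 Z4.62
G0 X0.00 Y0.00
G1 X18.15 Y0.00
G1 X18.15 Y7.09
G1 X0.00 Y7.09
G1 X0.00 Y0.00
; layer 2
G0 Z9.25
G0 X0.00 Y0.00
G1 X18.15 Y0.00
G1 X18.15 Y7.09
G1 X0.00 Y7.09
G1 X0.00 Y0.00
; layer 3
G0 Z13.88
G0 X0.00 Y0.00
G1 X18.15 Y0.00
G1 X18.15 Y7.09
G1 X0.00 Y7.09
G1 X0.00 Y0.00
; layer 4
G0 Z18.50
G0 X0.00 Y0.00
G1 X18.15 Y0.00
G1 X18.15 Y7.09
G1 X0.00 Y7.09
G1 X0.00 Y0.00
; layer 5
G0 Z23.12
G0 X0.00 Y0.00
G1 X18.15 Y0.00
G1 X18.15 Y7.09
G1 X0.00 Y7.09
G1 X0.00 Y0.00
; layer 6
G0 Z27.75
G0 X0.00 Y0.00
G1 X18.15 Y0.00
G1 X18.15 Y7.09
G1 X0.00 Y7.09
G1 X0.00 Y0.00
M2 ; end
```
solid part
  facet normal 0.0000 0.0000 -1.0000
    outer loop
      vertex 18.15 7.09 0.00
      vertex 18.15 0.00 0.00
      vertex 0.00 0.00 0.00
    endloop
  endfacet
  facet normal 0.0000 0.0000 -1.0000
    outer loop
      vertex 0.00 7.09 0.00
      vertex 18.15 7.09 0.00
      vertex 0.00 0.00 0.00
    endloop
  endfacet
  facet normal 0.0000 0.0000 1.0000
    outer loop
      vertex 0.00 0.00 27.75
      vertex 18.15 0.00 27.75
      vertex 18.15 7.09 27.75
    endloop
  endfacet
  facet normal 0.0000 0.0000 1.0000
    outer loop
      vertex 0.00 0.00 27.75
      vertex 18.15 7.09 27.75
      vertex 0.00 7.09 27.75
    endloop
  endfacet
  facet normal 0.0000 -1.0000 0.0000
    outer loop
      vertex 0.00 0.00 0.00
      vertex 18.15 0.00 0.00
      vertex 18.15 0.00 27.75
    endloop
  endfacet
  facet normal 0.0000 -1.0000 0.0000
    outer loop
      vertex 0.00 0.00 0.00
      vertex 18.15 0.00 27.75
      vertex 0.00 0.00 27.75
    endloop
  endfacet
  facet normal 0.0000 1.0000 0.0000
    outer loop
      vertex 18.15 7.09 27.75
      vertex 18.15 7.09 0.00
      vertex 0.00 7.09 0.00
    endloop
  endfacet
  facet normal 0.0000 1.0000 0.0000
    outer loop
      vertex 0.00 7.09 27.75
      vertex 18.15 7.09 27.75
      vertex 0.00 7.09 0.00
    endloop
  endfacet
  facet normal -1.0000 0.0000 0.0000
    outer loop
      vertex 0.00 7.09 27.75
      vertex 0.00 7.09 0.00
      vertex 0.00 0.00 0.00
    endloop
  endfacet
  facet normal -1.0000 0.0000 0.0000
    outer loop
      vertex 0.00 0.00 27.75
      vertex 0.00 7.09 27.75
      vertex 0.00 0.00 0.00
    endloop
  endfacet
  facet normal 1.0000 0.0000 0.0000
    outer loop
      vertex 18.15 0.00 0.00
      vertex 18.15 7.09 0.00
      vertex 18.15 7.09 27.75
    endloop
  endfacet
  facet normal 1.0000 0.0000 0.0000
    outer loop
      vertex 18.15 0.00 0.00
      vertex 18.15 7.09 27.75
      vertex 18.15 0.00 27.75
    endloop
  endfacet
endsolid part

The G0 Z moves step by Δz≈4.62 mm. Every layer's G1 loop is the same polygon, so the solid is a straight extrusion of it from z=0 to z≈27.8. Closing with flat bottom and top caps and triangulating gives 12 facets — a rectangular box, roughly 18.1 × 7.09 mm footprint and 27.8 mm tall.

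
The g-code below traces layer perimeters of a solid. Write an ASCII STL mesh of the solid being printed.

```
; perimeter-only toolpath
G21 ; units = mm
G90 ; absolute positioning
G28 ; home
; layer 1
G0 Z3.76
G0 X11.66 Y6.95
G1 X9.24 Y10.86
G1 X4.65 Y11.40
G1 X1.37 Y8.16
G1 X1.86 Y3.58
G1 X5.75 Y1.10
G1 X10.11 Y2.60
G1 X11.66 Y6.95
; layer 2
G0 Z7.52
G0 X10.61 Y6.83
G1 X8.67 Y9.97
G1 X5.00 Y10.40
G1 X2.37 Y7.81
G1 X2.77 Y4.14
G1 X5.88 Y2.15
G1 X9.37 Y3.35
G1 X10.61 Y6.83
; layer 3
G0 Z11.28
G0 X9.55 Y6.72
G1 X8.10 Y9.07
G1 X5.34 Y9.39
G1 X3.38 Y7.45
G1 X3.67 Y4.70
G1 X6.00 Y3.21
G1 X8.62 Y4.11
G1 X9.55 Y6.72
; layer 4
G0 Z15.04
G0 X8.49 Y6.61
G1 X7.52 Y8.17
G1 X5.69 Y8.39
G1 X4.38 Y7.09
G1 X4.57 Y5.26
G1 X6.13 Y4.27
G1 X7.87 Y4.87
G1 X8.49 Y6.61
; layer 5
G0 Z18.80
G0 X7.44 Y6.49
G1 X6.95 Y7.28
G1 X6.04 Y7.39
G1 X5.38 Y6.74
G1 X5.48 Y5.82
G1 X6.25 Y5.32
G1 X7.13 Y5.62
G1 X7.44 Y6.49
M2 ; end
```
solid part
  facet normal 0.0000 0.0000 -1.0000
    outer loop
      vertex 4.31 12.41 0.00
      vertex 9.81 11.76 0.00
      vertex 12.72 7.06 0.00
    endloop
  endfacet
  facet normal 0.0000 0.0000 -1.0000
    outer loop
      vertex 0.37 8.52 0.00
      vertex 4.31 12.41 0.00
      vertex 12.72 7.06 0.00
    endloop
  endfacet
  facet normal 0.0000 0.0000 -1.0000
    outer loop
      vertex 0.96 3.02 0.00
      vertex 0.37 8.52 0.00
      vertex 12.72 7.06 0.00
    endloop
  endfacet
  facet normal 0.0000 0.0000 -1.0000
    outer loop
      vertex 5.63 0.04 0.00
      vertex 0.96 3.02 0.00
      vertex 12.72 7.06 0.00
    endloop
  endfacet
  facet normal 0.0000 0.0000 -1.0000
    outer loop
      vertex 10.86 1.84 0.00
      vertex 5.63 0.04 0.00
      vertex 12.72 7.06 0.00
    endloop
  endfacet
  facet normal 0.8239 0.5101 0.2469
    outer loop
      vertex 12.72 7.06 0.00
      vertex 9.81 11.76 0.00
      vertex 6.38 6.38 22.56
    endloop
  endfacet
  facet normal 0.1137 0.9624 0.2468
    outer loop
      vertex 9.81 11.76 0.00
      vertex 4.31 12.41 0.00
      vertex 6.38 6.38 22.56
    endloop
  endfacet
  facet normal -0.6808 0.6896 0.2468
    outer loop
      vertex 4.31 12.41 0.00
      vertex 0.37 8.52 0.00
      vertex 6.38 6.38 22.56
    endloop
  endfacet
  facet normal -0.9635 -0.1034 0.2469
    outer loop
      vertex 0.37 8.52 0.00
      vertex 0.96 3.02 0.00
      vertex 6.38 6.38 22.56
    endloop
  endfacet
  facet normal -0.5213 -0.8169 0.2469
    outer loop
      vertex 0.96 3.02 0.00
      vertex 5.63 0.04 0.00
      vertex 6.38 6.38 22.56
    endloop
  endfacet
  facet normal 0.3153 -0.9163 0.2470
    outer loop
      vertex 5.63 0.04 0.00
      vertex 10.86 1.84 0.00
      vertex 6.38 6.38 22.56
    endloop
  endfacet
  facet normal 0.9129 -0.3253 0.2467
    outer loop
      vertex 10.86 1.84 0.00
      vertex 12.72 7.06 0.00
      vertex 6.38 6.38 22.56
    endloop
  endfacet
endsolid part

The G0 Z moves step by Δz≈3.76 mm. The G1 loops shrink linearly with z, so the solid tapers from its base footprint up to z≈22.6. Closing with a flat bottom cap and the tapered top and triangulating gives 12 facets — a regular 7-sided pyramid, base circumscribed radius ≈ 6.38 mm, apex at z ≈ 22.6 mm.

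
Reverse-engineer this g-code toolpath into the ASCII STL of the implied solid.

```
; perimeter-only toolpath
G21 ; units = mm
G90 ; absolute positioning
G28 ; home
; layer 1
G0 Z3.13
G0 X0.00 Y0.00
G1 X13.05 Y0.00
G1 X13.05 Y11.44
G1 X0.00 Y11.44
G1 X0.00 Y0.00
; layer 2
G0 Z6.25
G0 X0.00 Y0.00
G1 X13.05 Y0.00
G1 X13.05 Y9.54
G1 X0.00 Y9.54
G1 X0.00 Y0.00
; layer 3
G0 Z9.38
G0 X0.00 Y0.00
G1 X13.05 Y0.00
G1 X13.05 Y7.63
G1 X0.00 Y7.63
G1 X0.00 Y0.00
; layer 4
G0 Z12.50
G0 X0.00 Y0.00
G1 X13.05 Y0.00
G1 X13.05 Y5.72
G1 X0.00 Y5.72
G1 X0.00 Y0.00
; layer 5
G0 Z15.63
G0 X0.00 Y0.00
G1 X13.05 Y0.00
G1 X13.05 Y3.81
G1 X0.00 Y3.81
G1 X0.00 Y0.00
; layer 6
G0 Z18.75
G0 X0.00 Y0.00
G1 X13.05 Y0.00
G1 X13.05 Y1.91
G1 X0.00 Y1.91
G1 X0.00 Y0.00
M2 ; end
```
solid part
  facet normal 0.0000 0.0000 -1.0000
    outer loop
      vertex 13.05 13.35 0.00
      vertex 13.05 0.00 0.00
      vertex 0.00 0.00 0.00
    endloop
  endfacet
  facet normal 0.0000 0.0000 -1.0000
    outer loop
      vertex 0.00 13.35 0.00
      vertex 13.05 13.35 0.00
      vertex 0.00 0.00 0.00
    endloop
  endfacet
  facet normal 0.0000 -1.0000 0.0000
    outer loop
      vertex 0.00 0.00 0.00
      vertex 13.05 0.00 0.00
      vertex 13.05 0.00 21.88
    endloop
  endfacet
  facet normal 0.0000 -1.0000 0.0000
    outer loop
      vertex 0.00 0.00 0.00
      vertex 13.05 0.00 21.88
      vertex 0.00 0.00 21.88
    endloop
  endfacet
  facet normal 0.0000 0.8536 0.5209
    outer loop
      vertex 0.00 0.00 21.88
      vertex 13.05 0.00 21.88
      vertex 13.05 13.35 0.00
    endloop
  endfacet
  facet normal 0.0000 0.8536 0.5209
    outer loop
      vertex 0.00 0.00 21.88
      vertex 13.05 13.35 0.00
      vertex 0.00 13.35 0.00
    endloop
  endfacet
  facet normal -1.0000 0.0000 0.0000
    outer loop
      vertex 0.00 0.00 21.88
      vertex 0.00 13.35 0.00
      vertex 0.00 0.00 0.00
    endloop
  endfacet
  facet normal 1.0000 0.0000 0.0000
    outer loop
      vertex 13.05 0.00 0.00
      vertex 13.05 13.35 0.00
      vertex 13.05 0.00 21.88
    endloop
  endfacet
endsolid part

The G0 Z moves step by Δz≈3.13 mm. The G1 loops shrink linearly with z, so the solid tapers from its base footprint up to z≈21.9. Closing with a flat bottom cap and the tapered top and triangulating gives 8 facets — a wedge (ramp): 13.1 × 13.3 mm base, rising to 21.9 mm along the y=0 edge and sloping linearly to z=0 at y=13.3.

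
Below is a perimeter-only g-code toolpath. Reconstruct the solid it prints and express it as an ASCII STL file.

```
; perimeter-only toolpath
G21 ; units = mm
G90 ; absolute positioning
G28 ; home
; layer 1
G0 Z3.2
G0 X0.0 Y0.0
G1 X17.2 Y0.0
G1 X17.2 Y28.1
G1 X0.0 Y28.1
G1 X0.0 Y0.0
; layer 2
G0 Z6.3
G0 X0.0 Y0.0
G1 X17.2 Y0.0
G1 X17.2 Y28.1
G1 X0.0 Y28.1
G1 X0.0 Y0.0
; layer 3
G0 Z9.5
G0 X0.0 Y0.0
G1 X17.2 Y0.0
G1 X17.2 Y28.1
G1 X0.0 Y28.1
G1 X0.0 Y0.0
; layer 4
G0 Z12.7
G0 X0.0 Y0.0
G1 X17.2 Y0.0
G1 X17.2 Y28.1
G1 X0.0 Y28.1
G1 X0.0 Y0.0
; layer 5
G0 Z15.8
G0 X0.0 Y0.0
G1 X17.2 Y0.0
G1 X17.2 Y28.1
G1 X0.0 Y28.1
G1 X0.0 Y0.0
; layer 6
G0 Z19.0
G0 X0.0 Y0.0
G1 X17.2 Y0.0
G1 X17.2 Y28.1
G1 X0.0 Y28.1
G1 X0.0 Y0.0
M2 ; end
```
solid part
  facet normal 0.0000 0.0000 -1.0000
    outer loop
      vertex 17.2 28.1 0.0
      vertex 17.2 0.0 0.0
      vertex 0.0 0.0 0.0
    endloop
  endfacet
  facet normal 0.0000 0.0000 -1.0000
    outer loop
      vertex 0.0 28.1 0.0
      vertex 17.2 28.1 0.0
      vertex 0.0 0.0 0.0
    endloop
  endfacet
  facet normal 0.0000 0.0000 1.0000
    outer loop
      vertex 0.0 0.0 19.0
      vertex 17.2 0.0 19.0
      vertex 17.2 28.1 19.0
    endloop
  endfacet
  facet normal 0.0000 0.0000 1.0000
    outer loop
      vertex 0.0 0.0 19.0
      vertex 17.2 28.1 19.0
      vertex 0.0 28.1 19.0
    endloop
  endfacet
  facet normal 0.0000 -1.0000 0.0000
    outer loop
      vertex 0.0 0.0 0.0
      vertex 17.2 0.0 0.0
      vertex 17.2 0.0 19.0
    endloop
  endfacet
  facet normal 0.0000 -1.0000 0.0000
    outer loop
      vertex 0.0 0.0 0.0
      vertex 17.2 0.0 19.0
      vertex 0.0 0.0 19.0
    endloop
  endfacet
  facet normal 0.0000 1.0000 0.0000
    outer loop
      vertex 17.2 28.1 19.0
      vertex 17.2 28.1 0.0
      vertex 0.0 28.1 0.0
    endloop
  endfacet
  facet normal 0.0000 1.0000 0.0000
    outer loop
      vertex 0.0 28.1 19.0
      vertex 17.2 28.1 19.0
      vertex 0.0 28.1 0.0
    endloop
  endfacet
  facet normal -1.0000 0.0000 0.0000
    outer loop
      vertex 0.0 28.1 19.0
      vertex 0.0 28.1 0.0
      vertex 0.0 0.0 0.0
    endloop
  endfacet
  facet normal -1.0000 0.0000 0.0000
    outer loop
      vertex 0.0 0.0 19.0
      vertex 0.0 28.1 19.0
      vertex 0.0 0.0 0.0
    endloop
  endfacet
  facet normal 1.0000 0.0000 0.0000
    outer loop
      vertex 17.2 0.0 0.0
      vertex 17.2 28.1 0.0
      vertex 17.2 28.1 19.0
    endloop
  endfacet
  facet normal 1.0000 0.0000 0.0000
    outer loop
      vertex 17.2 0.0 0.0
      vertex 17.2 28.1 19.0
      vertex 17.2 0.0 19.0
    endloop
  endfacet
endsolid part

The G0 Z moves step by Δz≈3.2 mm. Every layer's G1 loop is the same polygon, so the solid is a straight extrusion of it from z=0 to z≈19. Closing with flat bottom and top caps and triangulating gives 12 facets — a rectangular box, roughly 17.2 × 28.1 mm footprint and 19 mm tall.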